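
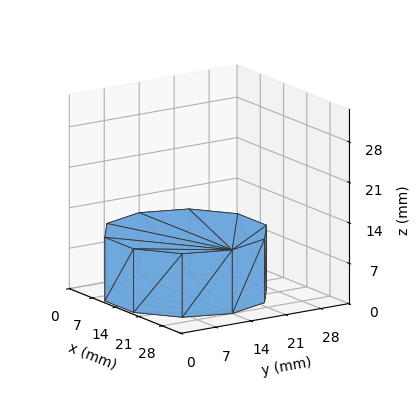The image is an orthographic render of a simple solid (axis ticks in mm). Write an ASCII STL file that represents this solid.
Reading the render: the shape is a regular 10-sided prism (a cylinder approximated with 10 flat sides), circumscribed radius ≈ 14 mm, height ≈ 11 mm (dimensions read to the nearest mm from the axis ticks). For the STL, each face is triangulated and given an outward normal.

solid part
  facet normal 0.0000 0.0000 -1.0000
    outer loop
      vertex 18.33 27.31 0.00
      vertex 25.33 22.23 0.00
      vertex 28.00 14.00 0.00
    endloop
  endfacet
  facet normal 0.0000 0.0000 -1.0000
    outer loop
      vertex 9.67 27.31 0.00
      vertex 18.33 27.31 0.00
      vertex 28.00 14.00 0.00
    endloop
  endfacet
  facet normal 0.0000 0.0000 -1.0000
    outer loop
      vertex 2.67 22.23 0.00
      vertex 9.67 27.31 0.00
      vertex 28.00 14.00 0.00
    endloop
  endfacet
  facet normal 0.0000 0.0000 -1.0000
    outer loop
      vertex 0.00 14.00 0.00
      vertex 2.67 22.23 0.00
      vertex 28.00 14.00 0.00
    endloop
  endfacet
  facet normal 0.0000 0.0000 -1.0000
    outer loop
      vertex 2.67 5.77 0.00
      vertex 0.00 14.00 0.00
      vertex 28.00 14.00 0.00
    endloop
  endfacet
  facet normal 0.0000 0.0000 -1.0000
    outer loop
      vertex 9.67 0.69 0.00
      vertex 2.67 5.77 0.00
      vertex 28.00 14.00 0.00
    endloop
  endfacet
  facet normal 0.0000 0.0000 -1.0000
    outer loop
      vertex 18.33 0.69 0.00
      vertex 9.67 0.69 0.00
      vertex 28.00 14.00 0.00
    endloop
  endfacet
  facet normal 0.0000 0.0000 -1.0000
    outer loop
      vertex 25.33 5.77 0.00
      vertex 18.33 0.69 0.00
      vertex 28.00 14.00 0.00
    endloop
  endfacet
  facet normal 0.0000 0.0000 1.0000
    outer loop
      vertex 28.00 14.00 11.00
      vertex 25.33 22.23 11.00
      vertex 18.33 27.31 11.00
    endloop
  endfacet
  facet normal 0.0000 0.0000 1.0000
    outer loop
      vertex 28.00 14.00 11.00
      vertex 18.33 27.31 11.00
      vertex 9.67 27.31 11.00
    endloop
  endfacet
  facet normal 0.0000 0.0000 1.0000
    outer loop
      vertex 28.00 14.00 11.00
      vertex 9.67 27.31 11.00
      vertex 2.67 22.23 11.00
    endloop
  endfacet
  facet normal 0.0000 0.0000 1.0000
    outer loop
      vertex 28.00 14.00 11.00
      vertex 2.67 22.23 11.00
      vertex 0.00 14.00 11.00
    endloop
  endfacet
  facet normal 0.0000 0.0000 1.0000
    outer loop
      vertex 28.00 14.00 11.00
      vertex 0.00 14.00 11.00
      vertex 2.67 5.77 11.00
    endloop
  endfacet
  facet normal 0.0000 0.0000 1.0000
    outer loop
      vertex 28.00 14.00 11.00
      vertex 2.67 5.77 11.00
      vertex 9.67 0.69 11.00
    endloop
  endfacet
  facet normal 0.0000 0.0000 1.0000
    outer loop
      vertex 28.00 14.00 11.00
      vertex 9.67 0.69 11.00
      vertex 18.33 0.69 11.00
    endloop
  endfacet
  facet normal 0.0000 0.0000 1.0000
    outer loop
      vertex 28.00 14.00 11.00
      vertex 18.33 0.69 11.00
      vertex 25.33 5.77 11.00
    endloop
  endfacet
  facet normal 0.9512 0.3086 0.0000
    outer loop
      vertex 28.00 14.00 0.00
      vertex 25.33 22.23 0.00
      vertex 25.33 22.23 11.00
    endloop
  endfacet
  facet normal 0.9512 0.3086 0.0000
    outer loop
      vertex 28.00 14.00 0.00
      vertex 25.33 22.23 11.00
      vertex 28.00 14.00 11.00
    endloop
  endfacet
  facet normal 0.5873 0.8093 0.0000
    outer loop
      vertex 25.33 22.23 0.00
      vertex 18.33 27.31 0.00
      vertex 18.33 27.31 11.00
    endloop
  endfacet
  facet normal 0.5873 0.8093 0.0000
    outer loop
      vertex 25.33 22.23 0.00
      vertex 18.33 27.31 11.00
      vertex 25.33 22.23 11.00
    endloop
  endfacet
  facet normal 0.0000 1.0000 0.0000
    outer loop
      vertex 18.33 27.31 0.00
      vertex 9.67 27.31 0.00
      vertex 9.67 27.31 11.00
    endloop
  endfacet
  facet normal 0.0000 1.0000 0.0000
    outer loop
      vertex 18.33 27.31 0.00
      vertex 9.67 27.31 11.00
      vertex 18.33 27.31 11.00
    endloop
  endfacet
  facet normal -0.5873 0.8093 0.0000
    outer loop
      vertex 9.67 27.31 0.00
      vertex 2.67 22.23 0.00
      vertex 2.67 22.23 11.00
    endloop
  endfacet
  facet normal -0.5873 0.8093 0.0000
    outer loop
      vertex 9.67 27.31 0.00
      vertex 2.67 22.23 11.00
      vertex 9.67 27.31 11.00
    endloop
  endfacet
  facet normal -0.9512 0.3086 0.0000
    outer loop
      vertex 2.67 22.23 0.00
      vertex 0.00 14.00 0.00
      vertex 0.00 14.00 11.00
    endloop
  endfacet
  facet normal -0.9512 0.3086 0.0000
    outer loop
      vertex 2.67 22.23 0.00
      vertex 0.00 14.00 11.00
      vertex 2.67 22.23 11.00
    endloop
  endfacet
  facet normal -0.9512 -0.3086 0.0000
    outer loop
      vertex 0.00 14.00 0.00
      vertex 2.67 5.77 0.00
      vertex 2.67 5.77 11.00
    endloop
  endfacet
  facet normal -0.9512 -0.3086 0.0000
    outer loop
      vertex 0.00 14.00 0.00
      vertex 2.67 5.77 11.00
      vertex 0.00 14.00 11.00
    endloop
  endfacet
  facet normal -0.5873 -0.8093 0.0000
    outer loop
      vertex 2.67 5.77 0.00
      vertex 9.67 0.69 0.00
      vertex 9.67 0.69 11.00
    endloop
  endfacet
  facet normal -0.5873 -0.8093 0.0000
    outer loop
      vertex 2.67 5.77 0.00
      vertex 9.67 0.69 11.00
      vertex 2.67 5.77 11.00
    endloop
  endfacet
  facet normal 0.0000 -1.0000 0.0000
    outer loop
      vertex 9.67 0.69 0.00
      vertex 18.33 0.69 0.00
      vertex 18.33 0.69 11.00
    endloop
  endfacet
  facet normal 0.0000 -1.0000 0.0000
    outer loop
      vertex 9.67 0.69 0.00
      vertex 18.33 0.69 11.00
      vertex 9.67 0.69 11.00
    endloop
  endfacet
  facet normal 0.5873 -0.8093 0.0000
    outer loop
      vertex 18.33 0.69 0.00
      vertex 25.33 5.77 0.00
      vertex 25.33 5.77 11.00
    endloop
  endfacet
  facet normal 0.5873 -0.8093 0.0000
    outer loop
      vertex 18.33 0.69 0.00
      vertex 25.33 5.77 11.00
      vertex 18.33 0.69 11.00
    endloop
  endfacet
  facet normal 0.9512 -0.3086 0.0000
    outer loop
      vertex 25.33 5.77 0.00
      vertex 28.00 14.00 0.00
      vertex 28.00 14.00 11.00
    endloop
  endfacet
  facet normal 0.9512 -0.3086 0.0000
    outer loop
      vertex 25.33 5.77 0.00
      vertex 28.00 14.00 11.00
      vertex 25.33 5.77 11.00
    endloop
  endfacet
endsolid part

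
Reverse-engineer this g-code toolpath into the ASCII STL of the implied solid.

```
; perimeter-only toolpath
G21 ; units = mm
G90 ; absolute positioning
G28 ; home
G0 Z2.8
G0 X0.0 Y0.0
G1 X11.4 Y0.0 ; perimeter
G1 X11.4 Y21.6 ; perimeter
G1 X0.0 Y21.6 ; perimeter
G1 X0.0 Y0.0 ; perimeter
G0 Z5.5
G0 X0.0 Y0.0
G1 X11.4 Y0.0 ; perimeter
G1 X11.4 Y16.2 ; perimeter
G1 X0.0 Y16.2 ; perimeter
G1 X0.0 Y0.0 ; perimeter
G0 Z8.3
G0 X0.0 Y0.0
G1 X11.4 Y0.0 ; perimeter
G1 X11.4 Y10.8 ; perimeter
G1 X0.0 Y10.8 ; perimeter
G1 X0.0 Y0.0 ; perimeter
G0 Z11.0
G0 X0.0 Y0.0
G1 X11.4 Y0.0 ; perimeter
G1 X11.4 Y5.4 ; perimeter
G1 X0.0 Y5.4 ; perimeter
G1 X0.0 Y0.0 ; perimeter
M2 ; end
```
solid part
  facet normal 0.0000 0.0000 -1.0000
    outer loop
      vertex 11.4 27.0 0.0
      vertex 11.4 0.0 0.0
      vertex 0.0 0.0 0.0
    endloop
  endfacet
  facet normal 0.0000 0.0000 -1.0000
    outer loop
      vertex 0.0 27.0 0.0
      vertex 11.4 27.0 0.0
      vertex 0.0 0.0 0.0
    endloop
  endfacet
  facet normal 0.0000 -1.0000 0.0000
    outer loop
      vertex 0.0 0.0 0.0
      vertex 11.4 0.0 0.0
      vertex 11.4 0.0 13.8
    endloop
  endfacet
  facet normal 0.0000 -1.0000 0.0000
    outer loop
      vertex 0.0 0.0 0.0
      vertex 11.4 0.0 13.8
      vertex 0.0 0.0 13.8
    endloop
  endfacet
  facet normal 0.0000 0.4551 0.8904
    outer loop
      vertex 0.0 0.0 13.8
      vertex 11.4 0.0 13.8
      vertex 11.4 27.0 0.0
    endloop
  endfacet
  facet normal 0.0000 0.4551 0.8904
    outer loop
      vertex 0.0 0.0 13.8
      vertex 11.4 27.0 0.0
      vertex 0.0 27.0 0.0
    endloop
  endfacet
  facet normal -1.0000 0.0000 0.0000
    outer loop
      vertex 0.0 0.0 13.8
      vertex 0.0 27.0 0.0
      vertex 0.0 0.0 0.0
    endloop
  endfacet
  facet normal 1.0000 0.0000 0.0000
    outer loop
      vertex 11.4 0.0 0.0
      vertex 11.4 27.0 0.0
      vertex 11.4 0.0 13.8
    endloop
  endfacet
endsolid part

The G0 Z moves step by Δz≈2.8 mm. The G1 loops shrink linearly with z, so the solid tapers from its base footprint up to z≈13.8. Closing with a flat bottom cap and the tapered top and triangulating gives 8 facets — a wedge (ramp): 11.4 × 27 mm base, rising to 13.8 mm along the y=0 edge and sloping linearly to z=0 at y=27.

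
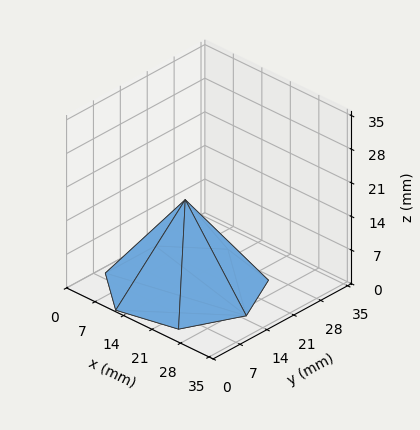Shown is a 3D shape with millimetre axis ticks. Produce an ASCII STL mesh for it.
Reading the render: the shape is a regular 7-sided pyramid, base circumscribed radius ≈ 15 mm, apex at z ≈ 18 mm (dimensions read to the nearest mm from the axis ticks). For the STL, each face is triangulated and given an outward normal.

solid part
  facet normal 0.0000 0.0000 -1.0000
    outer loop
      vertex 11.7 29.6 0.0
      vertex 24.4 26.7 0.0
      vertex 30.0 15.0 0.0
    endloop
  endfacet
  facet normal 0.0000 0.0000 -1.0000
    outer loop
      vertex 1.5 21.5 0.0
      vertex 11.7 29.6 0.0
      vertex 30.0 15.0 0.0
    endloop
  endfacet
  facet normal 0.0000 0.0000 -1.0000
    outer loop
      vertex 1.5 8.5 0.0
      vertex 1.5 21.5 0.0
      vertex 30.0 15.0 0.0
    endloop
  endfacet
  facet normal 0.0000 0.0000 -1.0000
    outer loop
      vertex 11.7 0.4 0.0
      vertex 1.5 8.5 0.0
      vertex 30.0 15.0 0.0
    endloop
  endfacet
  facet normal 0.0000 0.0000 -1.0000
    outer loop
      vertex 24.4 3.3 0.0
      vertex 11.7 0.4 0.0
      vertex 30.0 15.0 0.0
    endloop
  endfacet
  facet normal 0.7210 0.3451 0.6009
    outer loop
      vertex 30.0 15.0 0.0
      vertex 24.4 26.7 0.0
      vertex 15.0 15.0 18.0
    endloop
  endfacet
  facet normal 0.1781 0.7799 0.6000
    outer loop
      vertex 24.4 26.7 0.0
      vertex 11.7 29.6 0.0
      vertex 15.0 15.0 18.0
    endloop
  endfacet
  facet normal -0.4977 0.6267 0.5996
    outer loop
      vertex 11.7 29.6 0.0
      vertex 1.5 21.5 0.0
      vertex 15.0 15.0 18.0
    endloop
  endfacet
  facet normal -0.8000 0.0000 0.6000
    outer loop
      vertex 1.5 21.5 0.0
      vertex 1.5 8.5 0.0
      vertex 15.0 15.0 18.0
    endloop
  endfacet
  facet normal -0.4977 -0.6267 0.5996
    outer loop
      vertex 1.5 8.5 0.0
      vertex 11.7 0.4 0.0
      vertex 15.0 15.0 18.0
    endloop
  endfacet
  facet normal 0.1781 -0.7799 0.6000
    outer loop
      vertex 11.7 0.4 0.0
      vertex 24.4 3.3 0.0
      vertex 15.0 15.0 18.0
    endloop
  endfacet
  facet normal 0.7210 -0.3451 0.6009
    outer loop
      vertex 24.4 3.3 0.0
      vertex 30.0 15.0 0.0
      vertex 15.0 15.0 18.0
    endloop
  endfacet
endsolid part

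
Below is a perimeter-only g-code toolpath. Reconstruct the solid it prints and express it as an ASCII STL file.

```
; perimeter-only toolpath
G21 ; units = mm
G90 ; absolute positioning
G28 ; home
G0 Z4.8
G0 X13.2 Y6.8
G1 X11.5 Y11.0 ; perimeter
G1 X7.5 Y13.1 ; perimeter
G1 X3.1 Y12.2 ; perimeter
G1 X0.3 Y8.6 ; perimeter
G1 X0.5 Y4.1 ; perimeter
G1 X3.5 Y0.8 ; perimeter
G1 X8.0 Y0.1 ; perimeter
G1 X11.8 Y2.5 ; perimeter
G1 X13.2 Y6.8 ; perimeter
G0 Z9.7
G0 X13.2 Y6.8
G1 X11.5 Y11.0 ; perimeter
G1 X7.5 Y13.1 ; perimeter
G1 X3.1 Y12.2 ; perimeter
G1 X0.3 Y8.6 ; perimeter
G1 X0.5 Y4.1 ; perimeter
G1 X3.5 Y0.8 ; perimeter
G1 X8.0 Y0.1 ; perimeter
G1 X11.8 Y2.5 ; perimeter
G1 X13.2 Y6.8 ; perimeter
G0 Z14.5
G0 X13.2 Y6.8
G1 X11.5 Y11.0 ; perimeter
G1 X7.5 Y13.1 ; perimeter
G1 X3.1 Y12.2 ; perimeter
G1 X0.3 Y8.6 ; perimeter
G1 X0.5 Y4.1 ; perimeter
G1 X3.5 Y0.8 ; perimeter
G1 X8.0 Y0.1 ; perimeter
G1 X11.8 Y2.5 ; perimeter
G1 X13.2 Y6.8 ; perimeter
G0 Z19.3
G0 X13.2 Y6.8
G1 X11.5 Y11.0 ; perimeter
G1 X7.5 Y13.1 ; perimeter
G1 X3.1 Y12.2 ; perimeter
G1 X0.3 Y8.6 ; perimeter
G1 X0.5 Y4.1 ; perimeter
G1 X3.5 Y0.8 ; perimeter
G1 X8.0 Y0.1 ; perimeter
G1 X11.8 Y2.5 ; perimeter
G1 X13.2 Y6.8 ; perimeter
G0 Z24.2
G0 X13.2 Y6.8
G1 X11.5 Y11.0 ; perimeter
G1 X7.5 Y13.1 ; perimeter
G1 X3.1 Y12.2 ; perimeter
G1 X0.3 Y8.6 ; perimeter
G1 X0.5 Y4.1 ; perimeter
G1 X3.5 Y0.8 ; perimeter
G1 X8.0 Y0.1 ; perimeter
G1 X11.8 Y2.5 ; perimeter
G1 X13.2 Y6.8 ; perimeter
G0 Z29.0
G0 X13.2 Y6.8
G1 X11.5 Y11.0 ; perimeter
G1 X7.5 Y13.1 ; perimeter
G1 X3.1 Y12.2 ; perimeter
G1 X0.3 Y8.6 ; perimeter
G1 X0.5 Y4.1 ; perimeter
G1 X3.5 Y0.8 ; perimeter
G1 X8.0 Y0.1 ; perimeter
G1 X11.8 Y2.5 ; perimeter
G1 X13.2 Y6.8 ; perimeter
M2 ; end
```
solid part
  facet normal 0.0000 0.0000 -1.0000
    outer loop
      vertex 7.5 13.1 0.0
      vertex 11.5 11.0 0.0
      vertex 13.2 6.8 0.0
    endloop
  endfacet
  facet normal 0.0000 0.0000 -1.0000
    outer loop
      vertex 3.1 12.2 0.0
      vertex 7.5 13.1 0.0
      vertex 13.2 6.8 0.0
    endloop
  endfacet
  facet normal 0.0000 0.0000 -1.0000
    outer loop
      vertex 0.3 8.6 0.0
      vertex 3.1 12.2 0.0
      vertex 13.2 6.8 0.0
    endloop
  endfacet
  facet normal 0.0000 0.0000 -1.0000
    outer loop
      vertex 0.5 4.1 0.0
      vertex 0.3 8.6 0.0
      vertex 13.2 6.8 0.0
    endloop
  endfacet
  facet normal 0.0000 0.0000 -1.0000
    outer loop
      vertex 3.5 0.8 0.0
      vertex 0.5 4.1 0.0
      vertex 13.2 6.8 0.0
    endloop
  endfacet
  facet normal 0.0000 0.0000 -1.0000
    outer loop
      vertex 8.0 0.1 0.0
      vertex 3.5 0.8 0.0
      vertex 13.2 6.8 0.0
    endloop
  endfacet
  facet normal 0.0000 0.0000 -1.0000
    outer loop
      vertex 11.8 2.5 0.0
      vertex 8.0 0.1 0.0
      vertex 13.2 6.8 0.0
    endloop
  endfacet
  facet normal 0.0000 0.0000 1.0000
    outer loop
      vertex 13.2 6.8 29.0
      vertex 11.5 11.0 29.0
      vertex 7.5 13.1 29.0
    endloop
  endfacet
  facet normal 0.0000 0.0000 1.0000
    outer loop
      vertex 13.2 6.8 29.0
      vertex 7.5 13.1 29.0
      vertex 3.1 12.2 29.0
    endloop
  endfacet
  facet normal 0.0000 0.0000 1.0000
    outer loop
      vertex 13.2 6.8 29.0
      vertex 3.1 12.2 29.0
      vertex 0.3 8.6 29.0
    endloop
  endfacet
  facet normal 0.0000 0.0000 1.0000
    outer loop
      vertex 13.2 6.8 29.0
      vertex 0.3 8.6 29.0
      vertex 0.5 4.1 29.0
    endloop
  endfacet
  facet normal 0.0000 0.0000 1.0000
    outer loop
      vertex 13.2 6.8 29.0
      vertex 0.5 4.1 29.0
      vertex 3.5 0.8 29.0
    endloop
  endfacet
  facet normal 0.0000 0.0000 1.0000
    outer loop
      vertex 13.2 6.8 29.0
      vertex 3.5 0.8 29.0
      vertex 8.0 0.1 29.0
    endloop
  endfacet
  facet normal 0.0000 0.0000 1.0000
    outer loop
      vertex 13.2 6.8 29.0
      vertex 8.0 0.1 29.0
      vertex 11.8 2.5 29.0
    endloop
  endfacet
  facet normal 0.9269 0.3752 0.0000
    outer loop
      vertex 13.2 6.8 0.0
      vertex 11.5 11.0 0.0
      vertex 11.5 11.0 29.0
    endloop
  endfacet
  facet normal 0.9269 0.3752 0.0000
    outer loop
      vertex 13.2 6.8 0.0
      vertex 11.5 11.0 29.0
      vertex 13.2 6.8 29.0
    endloop
  endfacet
  facet normal 0.4648 0.8854 0.0000
    outer loop
      vertex 11.5 11.0 0.0
      vertex 7.5 13.1 0.0
      vertex 7.5 13.1 29.0
    endloop
  endfacet
  facet normal 0.4648 0.8854 0.0000
    outer loop
      vertex 11.5 11.0 0.0
      vertex 7.5 13.1 29.0
      vertex 11.5 11.0 29.0
    endloop
  endfacet
  facet normal -0.2004 0.9797 0.0000
    outer loop
      vertex 7.5 13.1 0.0
      vertex 3.1 12.2 0.0
      vertex 3.1 12.2 29.0
    endloop
  endfacet
  facet normal -0.2004 0.9797 0.0000
    outer loop
      vertex 7.5 13.1 0.0
      vertex 3.1 12.2 29.0
      vertex 7.5 13.1 29.0
    endloop
  endfacet
  facet normal -0.7894 0.6139 0.0000
    outer loop
      vertex 3.1 12.2 0.0
      vertex 0.3 8.6 0.0
      vertex 0.3 8.6 29.0
    endloop
  endfacet
  facet normal -0.7894 0.6139 0.0000
    outer loop
      vertex 3.1 12.2 0.0
      vertex 0.3 8.6 29.0
      vertex 3.1 12.2 29.0
    endloop
  endfacet
  facet normal -0.9990 -0.0444 0.0000
    outer loop
      vertex 0.3 8.6 0.0
      vertex 0.5 4.1 0.0
      vertex 0.5 4.1 29.0
    endloop
  endfacet
  facet normal -0.9990 -0.0444 0.0000
    outer loop
      vertex 0.3 8.6 0.0
      vertex 0.5 4.1 29.0
      vertex 0.3 8.6 29.0
    endloop
  endfacet
  facet normal -0.7399 -0.6727 0.0000
    outer loop
      vertex 0.5 4.1 0.0
      vertex 3.5 0.8 0.0
      vertex 3.5 0.8 29.0
    endloop
  endfacet
  facet normal -0.7399 -0.6727 0.0000
    outer loop
      vertex 0.5 4.1 0.0
      vertex 3.5 0.8 29.0
      vertex 0.5 4.1 29.0
    endloop
  endfacet
  facet normal -0.1537 -0.9881 0.0000
    outer loop
      vertex 3.5 0.8 0.0
      vertex 8.0 0.1 0.0
      vertex 8.0 0.1 29.0
    endloop
  endfacet
  facet normal -0.1537 -0.9881 0.0000
    outer loop
      vertex 3.5 0.8 0.0
      vertex 8.0 0.1 29.0
      vertex 3.5 0.8 29.0
    endloop
  endfacet
  facet normal 0.5340 -0.8455 0.0000
    outer loop
      vertex 8.0 0.1 0.0
      vertex 11.8 2.5 0.0
      vertex 11.8 2.5 29.0
    endloop
  endfacet
  facet normal 0.5340 -0.8455 0.0000
    outer loop
      vertex 8.0 0.1 0.0
      vertex 11.8 2.5 29.0
      vertex 8.0 0.1 29.0
    endloop
  endfacet
  facet normal 0.9509 -0.3096 0.0000
    outer loop
      vertex 11.8 2.5 0.0
      vertex 13.2 6.8 0.0
      vertex 13.2 6.8 29.0
    endloop
  endfacet
  facet normal 0.9509 -0.3096 0.0000
    outer loop
      vertex 11.8 2.5 0.0
      vertex 13.2 6.8 29.0
      vertex 11.8 2.5 29.0
    endloop
  endfacet
endsolid part

The G0 Z moves step by Δz≈4.8 mm. Every layer's G1 loop is the same polygon, so the solid is a straight extrusion of it from z=0 to z≈29. Closing with flat bottom and top caps and triangulating gives 32 facets — a regular 9-sided prism (a cylinder approximated with 9 flat sides), circumscribed radius ≈ 6.6 mm, height ≈ 29 mm.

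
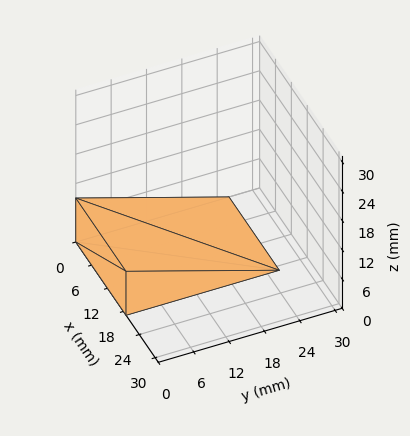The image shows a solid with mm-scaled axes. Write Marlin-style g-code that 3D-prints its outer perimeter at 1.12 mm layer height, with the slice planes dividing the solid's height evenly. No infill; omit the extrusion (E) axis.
Reading the render: the shape is a wedge (ramp): 19 × 26 mm base, rising to 9 mm along the y=0 edge and sloping linearly to z=0 at y=26 (dimensions read to the nearest mm from the axis ticks). For the g-code, the solid's height is divided into equal slices at the stated Δz and each level perimeter traced with G1 moves after a G0 lift.

; perimeter-only toolpath
G21 ; units = mm
G90 ; absolute positioning
G28 ; home
; layer 1
G0 Z1.12
G0 X0.00 Y0.00
G1 X19.00 Y0.00
G1 X19.00 Y22.75
G1 X0.00 Y22.75
G1 X0.00 Y0.00
; layer 2
G0 Z2.25
G0 X0.00 Y0.00
G1 X19.00 Y0.00
G1 X19.00 Y19.50
G1 X0.00 Y19.50
G1 X0.00 Y0.00
; layer 3
G0 Z3.38
G0 X0.00 Y0.00
G1 X19.00 Y0.00
G1 X19.00 Y16.25
G1 X0.00 Y16.25
G1 X0.00 Y0.00
; layer 4
G0 Z4.50
G0 X0.00 Y0.00
G1 X19.00 Y0.00
G1 X19.00 Y13.00
G1 X0.00 Y13.00
G1 X0.00 Y0.00
; layer 5
G0 Z5.62
G0 X0.00 Y0.00
G1 X19.00 Y0.00
G1 X19.00 Y9.75
G1 X0.00 Y9.75
G1 X0.00 Y0.00
; layer 6
G0 Z6.75
G0 X0.00 Y0.00
G1 X19.00 Y0.00
G1 X19.00 Y6.50
G1 X0.00 Y6.50
G1 X0.00 Y0.00
; layer 7
G0 Z7.88
G0 X0.00 Y0.00
G1 X19.00 Y0.00
G1 X19.00 Y3.25
G1 X0.00 Y3.25
G1 X0.00 Y0.00
M2 ; end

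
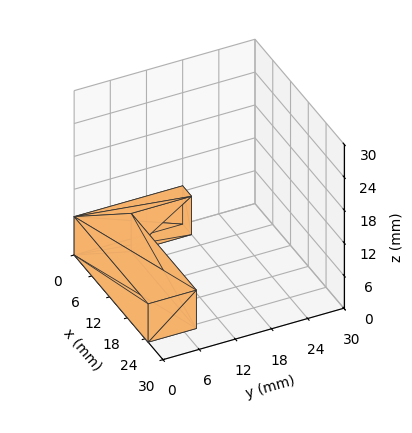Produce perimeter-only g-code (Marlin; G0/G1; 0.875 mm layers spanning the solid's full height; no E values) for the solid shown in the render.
Reading the render: the shape is an L-shaped prism: outer 25 × 18 mm, arm thicknesses ≈ 8 mm (horizontal) and 3 mm (vertical), extruded 7 mm in z (dimensions read to the nearest mm from the axis ticks). For the g-code, the solid's height is divided into equal slices at the stated Δz and each level perimeter traced with G1 moves after a G0 lift.

; perimeter-only toolpath
G21 ; units = mm
G90 ; absolute positioning
G28 ; home
; layer 1
G0 Z0.875
G0 X0.000 Y0.000
G1 X25.000 Y0.000
G1 X25.000 Y8.000
G1 X3.000 Y8.000
G1 X3.000 Y18.000
G1 X0.000 Y18.000
G1 X0.000 Y0.000
; layer 2
G0 Z1.750
G0 X0.000 Y0.000
G1 X25.000 Y0.000
G1 X25.000 Y8.000
G1 X3.000 Y8.000
G1 X3.000 Y18.000
G1 X0.000 Y18.000
G1 X0.000 Y0.000
; layer 3
G0 Z2.625
G0 X0.000 Y0.000
G1 X25.000 Y0.000
G1 X25.000 Y8.000
G1 X3.000 Y8.000
G1 X3.000 Y18.000
G1 X0.000 Y18.000
G1 X0.000 Y0.000
; layer 4
G0 Z3.500
G0 X0.000 Y0.000
G1 X25.000 Y0.000
G1 X25.000 Y8.000
G1 X3.000 Y8.000
G1 X3.000 Y18.000
G1 X0.000 Y18.000
G1 X0.000 Y0.000
; layer 5
G0 Z4.375
G0 X0.000 Y0.000
G1 X25.000 Y0.000
G1 X25.000 Y8.000
G1 X3.000 Y8.000
G1 X3.000 Y18.000
G1 X0.000 Y18.000
G1 X0.000 Y0.000
; layer 6
G0 Z5.250
G0 X0.000 Y0.000
G1 X25.000 Y0.000
G1 X25.000 Y8.000
G1 X3.000 Y8.000
G1 X3.000 Y18.000
G1 X0.000 Y18.000
G1 X0.000 Y0.000
; layer 7
G0 Z6.125
G0 X0.000 Y0.000
G1 X25.000 Y0.000
G1 X25.000 Y8.000
G1 X3.000 Y8.000
G1 X3.000 Y18.000
G1 X0.000 Y18.000
G1 X0.000 Y0.000
; layer 8
G0 Z7.000
G0 X0.000 Y0.000
G1 X25.000 Y0.000
G1 X25.000 Y8.000
G1 X3.000 Y8.000
G1 X3.000 Y18.000
G1 X0.000 Y18.000
G1 X0.000 Y0.000
M2 ; end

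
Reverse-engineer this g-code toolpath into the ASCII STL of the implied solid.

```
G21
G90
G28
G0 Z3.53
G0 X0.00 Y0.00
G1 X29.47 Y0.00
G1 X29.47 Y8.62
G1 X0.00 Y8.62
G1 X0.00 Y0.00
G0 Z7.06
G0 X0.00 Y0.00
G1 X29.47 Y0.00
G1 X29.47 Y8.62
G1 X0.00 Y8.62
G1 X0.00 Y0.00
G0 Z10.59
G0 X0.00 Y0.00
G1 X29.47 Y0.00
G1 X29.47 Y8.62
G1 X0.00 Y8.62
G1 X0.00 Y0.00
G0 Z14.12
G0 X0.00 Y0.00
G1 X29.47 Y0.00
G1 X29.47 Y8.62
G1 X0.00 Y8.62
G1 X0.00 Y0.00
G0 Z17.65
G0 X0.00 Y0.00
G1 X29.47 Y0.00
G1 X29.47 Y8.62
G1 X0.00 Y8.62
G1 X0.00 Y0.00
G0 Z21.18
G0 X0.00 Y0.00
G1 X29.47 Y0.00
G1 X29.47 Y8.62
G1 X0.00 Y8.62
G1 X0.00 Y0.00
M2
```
solid part
  facet normal 0.0000 0.0000 -1.0000
    outer loop
      vertex 29.47 8.62 0.00
      vertex 29.47 0.00 0.00
      vertex 0.00 0.00 0.00
    endloop
  endfacet
  facet normal 0.0000 0.0000 -1.0000
    outer loop
      vertex 0.00 8.62 0.00
      vertex 29.47 8.62 0.00
      vertex 0.00 0.00 0.00
    endloop
  endfacet
  facet normal 0.0000 0.0000 1.0000
    outer loop
      vertex 0.00 0.00 21.18
      vertex 29.47 0.00 21.18
      vertex 29.47 8.62 21.18
    endloop
  endfacet
  facet normal 0.0000 0.0000 1.0000
    outer loop
      vertex 0.00 0.00 21.18
      vertex 29.47 8.62 21.18
      vertex 0.00 8.62 21.18
    endloop
  endfacet
  facet normal 0.0000 -1.0000 0.0000
    outer loop
      vertex 0.00 0.00 0.00
      vertex 29.47 0.00 0.00
      vertex 29.47 0.00 21.18
    endloop
  endfacet
  facet normal 0.0000 -1.0000 0.0000
    outer loop
      vertex 0.00 0.00 0.00
      vertex 29.47 0.00 21.18
      vertex 0.00 0.00 21.18
    endloop
  endfacet
  facet normal 0.0000 1.0000 0.0000
    outer loop
      vertex 29.47 8.62 21.18
      vertex 29.47 8.62 0.00
      vertex 0.00 8.62 0.00
    endloop
  endfacet
  facet normal 0.0000 1.0000 0.0000
    outer loop
      vertex 0.00 8.62 21.18
      vertex 29.47 8.62 21.18
      vertex 0.00 8.62 0.00
    endloop
  endfacet
  facet normal -1.0000 0.0000 0.0000
    outer loop
      vertex 0.00 8.62 21.18
      vertex 0.00 8.62 0.00
      vertex 0.00 0.00 0.00
    endloop
  endfacet
  facet normal -1.0000 0.0000 0.0000
    outer loop
      vertex 0.00 0.00 21.18
      vertex 0.00 8.62 21.18
      vertex 0.00 0.00 0.00
    endloop
  endfacet
  facet normal 1.0000 0.0000 0.0000
    outer loop
      vertex 29.47 0.00 0.00
      vertex 29.47 8.62 0.00
      vertex 29.47 8.62 21.18
    endloop
  endfacet
  facet normal 1.0000 0.0000 0.0000
    outer loop
      vertex 29.47 0.00 0.00
      vertex 29.47 8.62 21.18
      vertex 29.47 0.00 21.18
    endloop
  endfacet
endsolid part

The G0 Z moves step by Δz≈3.53 mm. Every layer's G1 loop is the same polygon, so the solid is a straight extrusion of it from z=0 to z≈21.2. Closing with flat bottom and top caps and triangulating gives 12 facets — a rectangular box, roughly 29.5 × 8.62 mm footprint and 21.2 mm tall.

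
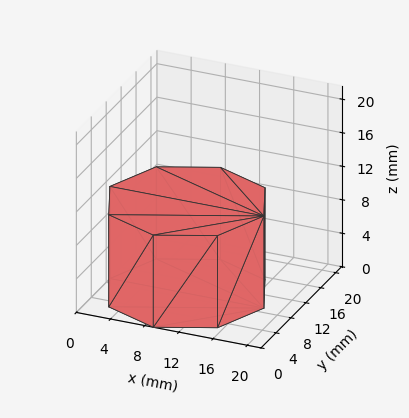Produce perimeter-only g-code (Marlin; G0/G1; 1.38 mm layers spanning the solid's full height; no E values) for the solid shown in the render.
Reading the render: the shape is a regular 8-sided prism (a cylinder approximated with 8 flat sides), circumscribed radius ≈ 9 mm, height ≈ 11 mm (dimensions read to the nearest mm from the axis ticks). For the g-code, the solid's height is divided into equal slices at the stated Δz and each level perimeter traced with G1 moves after a G0 lift.

; perimeter-only toolpath
G21 ; units = mm
G90 ; absolute positioning
G28 ; home
; layer 1
G0 Z1.38
G0 X18.00 Y9.00
G1 X15.36 Y15.36
G1 X9.00 Y18.00
G1 X2.64 Y15.36
G1 X0.00 Y9.00
G1 X2.64 Y2.64
G1 X9.00 Y0.00
G1 X15.36 Y2.64
G1 X18.00 Y9.00
; layer 2
G0 Z2.75
G0 X18.00 Y9.00
G1 X15.36 Y15.36
G1 X9.00 Y18.00
G1 X2.64 Y15.36
G1 X0.00 Y9.00
G1 X2.64 Y2.64
G1 X9.00 Y0.00
G1 X15.36 Y2.64
G1 X18.00 Y9.00
; layer 3
G0 Z4.12
G0 X18.00 Y9.00
G1 X15.36 Y15.36
G1 X9.00 Y18.00
G1 X2.64 Y15.36
G1 X0.00 Y9.00
G1 X2.64 Y2.64
G1 X9.00 Y0.00
G1 X15.36 Y2.64
G1 X18.00 Y9.00
; layer 4
G0 Z5.50
G0 X18.00 Y9.00
G1 X15.36 Y15.36
G1 X9.00 Y18.00
G1 X2.64 Y15.36
G1 X0.00 Y9.00
G1 X2.64 Y2.64
G1 X9.00 Y0.00
G1 X15.36 Y2.64
G1 X18.00 Y9.00
; layer 5
G0 Z6.88
G0 X18.00 Y9.00
G1 X15.36 Y15.36
G1 X9.00 Y18.00
G1 X2.64 Y15.36
G1 X0.00 Y9.00
G1 X2.64 Y2.64
G1 X9.00 Y0.00
G1 X15.36 Y2.64
G1 X18.00 Y9.00
; layer 6
G0 Z8.25
G0 X18.00 Y9.00
G1 X15.36 Y15.36
G1 X9.00 Y18.00
G1 X2.64 Y15.36
G1 X0.00 Y9.00
G1 X2.64 Y2.64
G1 X9.00 Y0.00
G1 X15.36 Y2.64
G1 X18.00 Y9.00
; layer 7
G0 Z9.62
G0 X18.00 Y9.00
G1 X15.36 Y15.36
G1 X9.00 Y18.00
G1 X2.64 Y15.36
G1 X0.00 Y9.00
G1 X2.64 Y2.64
G1 X9.00 Y0.00
G1 X15.36 Y2.64
G1 X18.00 Y9.00
; layer 8
G0 Z11.00
G0 X18.00 Y9.00
G1 X15.36 Y15.36
G1 X9.00 Y18.00
G1 X2.64 Y15.36
G1 X0.00 Y9.00
G1 X2.64 Y2.64
G1 X9.00 Y0.00
G1 X15.36 Y2.64
G1 X18.00 Y9.00
M2 ; end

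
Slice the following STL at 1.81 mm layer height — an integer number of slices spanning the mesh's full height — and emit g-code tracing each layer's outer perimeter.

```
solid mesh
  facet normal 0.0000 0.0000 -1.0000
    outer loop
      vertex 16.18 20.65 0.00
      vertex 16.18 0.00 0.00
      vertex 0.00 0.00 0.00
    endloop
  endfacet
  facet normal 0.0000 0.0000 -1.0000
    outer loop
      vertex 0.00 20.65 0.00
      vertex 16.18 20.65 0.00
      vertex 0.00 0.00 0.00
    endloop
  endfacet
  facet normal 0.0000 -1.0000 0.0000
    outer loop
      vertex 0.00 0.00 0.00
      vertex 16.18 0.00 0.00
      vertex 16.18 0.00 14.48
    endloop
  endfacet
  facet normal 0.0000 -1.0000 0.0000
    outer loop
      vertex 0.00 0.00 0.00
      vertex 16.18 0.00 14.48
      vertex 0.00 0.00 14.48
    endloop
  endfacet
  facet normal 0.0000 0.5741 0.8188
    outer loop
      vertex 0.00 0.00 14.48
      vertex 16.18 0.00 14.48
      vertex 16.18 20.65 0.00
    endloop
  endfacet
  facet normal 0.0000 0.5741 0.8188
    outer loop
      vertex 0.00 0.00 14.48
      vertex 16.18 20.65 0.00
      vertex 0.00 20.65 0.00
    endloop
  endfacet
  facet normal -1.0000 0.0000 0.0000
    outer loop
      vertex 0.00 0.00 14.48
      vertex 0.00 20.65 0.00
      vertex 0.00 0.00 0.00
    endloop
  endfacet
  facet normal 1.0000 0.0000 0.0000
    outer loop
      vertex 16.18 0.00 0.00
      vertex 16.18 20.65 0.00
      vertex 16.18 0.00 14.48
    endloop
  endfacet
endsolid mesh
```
; perimeter-only toolpath
G21 ; units = mm
G90 ; absolute positioning
G28 ; home
; layer 1
G0 Z1.81
G0 X0.00 Y0.00
G1 X16.18 Y0.00
G1 X16.18 Y18.07
G1 X0.00 Y18.07
G1 X0.00 Y0.00
; layer 2
G0 Z3.62
G0 X0.00 Y0.00
G1 X16.18 Y0.00
G1 X16.18 Y15.49
G1 X0.00 Y15.49
G1 X0.00 Y0.00
; layer 3
G0 Z5.43
G0 X0.00 Y0.00
G1 X16.18 Y0.00
G1 X16.18 Y12.91
G1 X0.00 Y12.91
G1 X0.00 Y0.00
; layer 4
G0 Z7.24
G0 X0.00 Y0.00
G1 X16.18 Y0.00
G1 X16.18 Y10.32
G1 X0.00 Y10.32
G1 X0.00 Y0.00
; layer 5
G0 Z9.05
G0 X0.00 Y0.00
G1 X16.18 Y0.00
G1 X16.18 Y7.74
G1 X0.00 Y7.74
G1 X0.00 Y0.00
; layer 6
G0 Z10.86
G0 X0.00 Y0.00
G1 X16.18 Y0.00
G1 X16.18 Y5.16
G1 X0.00 Y5.16
G1 X0.00 Y0.00
; layer 7
G0 Z12.67
G0 X0.00 Y0.00
G1 X16.18 Y0.00
G1 X16.18 Y2.58
G1 X0.00 Y2.58
G1 X0.00 Y0.00
M2 ; end

The solid is a wedge (ramp): 16.2 × 20.6 mm base, rising to 14.5 mm along the y=0 edge and sloping linearly to z=0 at y=20.6. Slicing at Δz = 1.81 mm — 8 equal slices spanning the solid's height, so layer i sits at z = i·h/8 — gives 7 non-empty perimeters. Each is a 4-segment closed polygon; G0 lifts to the layer z and rapids to the start vertex, then G1 traces the edges. The cross-section shrinks linearly with z (the slice at the apex is degenerate and omitted).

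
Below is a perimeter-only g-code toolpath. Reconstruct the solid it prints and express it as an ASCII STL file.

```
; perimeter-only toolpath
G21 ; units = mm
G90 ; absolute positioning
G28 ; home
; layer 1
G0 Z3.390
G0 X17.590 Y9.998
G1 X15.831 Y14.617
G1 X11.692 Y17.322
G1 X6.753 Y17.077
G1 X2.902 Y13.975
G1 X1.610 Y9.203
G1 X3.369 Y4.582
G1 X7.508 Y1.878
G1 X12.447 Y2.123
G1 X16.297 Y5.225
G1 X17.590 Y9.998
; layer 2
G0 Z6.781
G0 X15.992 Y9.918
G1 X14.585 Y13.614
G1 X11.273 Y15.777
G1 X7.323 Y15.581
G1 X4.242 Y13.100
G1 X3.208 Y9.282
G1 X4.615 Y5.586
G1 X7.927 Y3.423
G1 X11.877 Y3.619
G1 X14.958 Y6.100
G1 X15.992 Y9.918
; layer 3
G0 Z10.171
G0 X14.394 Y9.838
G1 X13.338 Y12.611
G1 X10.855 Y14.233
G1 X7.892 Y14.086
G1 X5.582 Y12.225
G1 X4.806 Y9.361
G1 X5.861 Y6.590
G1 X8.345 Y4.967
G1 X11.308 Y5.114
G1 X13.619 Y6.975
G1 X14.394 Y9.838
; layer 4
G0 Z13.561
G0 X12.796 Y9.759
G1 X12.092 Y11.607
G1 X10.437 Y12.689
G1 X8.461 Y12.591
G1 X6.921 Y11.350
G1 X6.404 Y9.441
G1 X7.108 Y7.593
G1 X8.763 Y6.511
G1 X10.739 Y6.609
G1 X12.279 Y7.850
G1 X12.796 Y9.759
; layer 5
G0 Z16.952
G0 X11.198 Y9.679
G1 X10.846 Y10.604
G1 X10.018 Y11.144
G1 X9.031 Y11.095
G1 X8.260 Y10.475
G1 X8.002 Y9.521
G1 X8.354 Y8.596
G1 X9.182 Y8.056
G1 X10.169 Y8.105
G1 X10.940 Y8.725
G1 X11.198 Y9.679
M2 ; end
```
solid part
  facet normal 0.0000 0.0000 -1.0000
    outer loop
      vertex 12.110 18.866 0.000
      vertex 17.077 15.621 0.000
      vertex 19.188 10.077 0.000
    endloop
  endfacet
  facet normal 0.0000 0.0000 -1.0000
    outer loop
      vertex 6.184 18.572 0.000
      vertex 12.110 18.866 0.000
      vertex 19.188 10.077 0.000
    endloop
  endfacet
  facet normal 0.0000 0.0000 -1.0000
    outer loop
      vertex 1.563 14.850 0.000
      vertex 6.184 18.572 0.000
      vertex 19.188 10.077 0.000
    endloop
  endfacet
  facet normal 0.0000 0.0000 -1.0000
    outer loop
      vertex 0.012 9.123 0.000
      vertex 1.563 14.850 0.000
      vertex 19.188 10.077 0.000
    endloop
  endfacet
  facet normal 0.0000 0.0000 -1.0000
    outer loop
      vertex 2.123 3.579 0.000
      vertex 0.012 9.123 0.000
      vertex 19.188 10.077 0.000
    endloop
  endfacet
  facet normal 0.0000 0.0000 -1.0000
    outer loop
      vertex 7.090 0.334 0.000
      vertex 2.123 3.579 0.000
      vertex 19.188 10.077 0.000
    endloop
  endfacet
  facet normal 0.0000 0.0000 -1.0000
    outer loop
      vertex 13.016 0.628 0.000
      vertex 7.090 0.334 0.000
      vertex 19.188 10.077 0.000
    endloop
  endfacet
  facet normal 0.0000 0.0000 -1.0000
    outer loop
      vertex 17.637 4.350 0.000
      vertex 13.016 0.628 0.000
      vertex 19.188 10.077 0.000
    endloop
  endfacet
  facet normal 0.8526 0.3246 0.4095
    outer loop
      vertex 19.188 10.077 0.000
      vertex 17.077 15.621 0.000
      vertex 9.600 9.600 20.342
    endloop
  endfacet
  facet normal 0.4990 0.7638 0.4095
    outer loop
      vertex 17.077 15.621 0.000
      vertex 12.110 18.866 0.000
      vertex 9.600 9.600 20.342
    endloop
  endfacet
  facet normal -0.0452 0.9112 0.4095
    outer loop
      vertex 12.110 18.866 0.000
      vertex 6.184 18.572 0.000
      vertex 9.600 9.600 20.342
    endloop
  endfacet
  facet normal -0.5723 0.7105 0.4095
    outer loop
      vertex 6.184 18.572 0.000
      vertex 1.563 14.850 0.000
      vertex 9.600 9.600 20.342
    endloop
  endfacet
  facet normal -0.8806 0.2385 0.4095
    outer loop
      vertex 1.563 14.850 0.000
      vertex 0.012 9.123 0.000
      vertex 9.600 9.600 20.342
    endloop
  endfacet
  facet normal -0.8526 -0.3246 0.4095
    outer loop
      vertex 0.012 9.123 0.000
      vertex 2.123 3.579 0.000
      vertex 9.600 9.600 20.342
    endloop
  endfacet
  facet normal -0.4990 -0.7638 0.4095
    outer loop
      vertex 2.123 3.579 0.000
      vertex 7.090 0.334 0.000
      vertex 9.600 9.600 20.342
    endloop
  endfacet
  facet normal 0.0452 -0.9112 0.4095
    outer loop
      vertex 7.090 0.334 0.000
      vertex 13.016 0.628 0.000
      vertex 9.600 9.600 20.342
    endloop
  endfacet
  facet normal 0.5723 -0.7105 0.4095
    outer loop
      vertex 13.016 0.628 0.000
      vertex 17.637 4.350 0.000
      vertex 9.600 9.600 20.342
    endloop
  endfacet
  facet normal 0.8806 -0.2385 0.4095
    outer loop
      vertex 17.637 4.350 0.000
      vertex 19.188 10.077 0.000
      vertex 9.600 9.600 20.342
    endloop
  endfacet
endsolid part

The G0 Z moves step by Δz≈3.390 mm. The G1 loops shrink linearly with z, so the solid tapers from its base footprint up to z≈20.3. Closing with a flat bottom cap and the tapered top and triangulating gives 18 facets — a regular 10-sided pyramid, base circumscribed radius ≈ 9.6 mm, apex at z ≈ 20.3 mm.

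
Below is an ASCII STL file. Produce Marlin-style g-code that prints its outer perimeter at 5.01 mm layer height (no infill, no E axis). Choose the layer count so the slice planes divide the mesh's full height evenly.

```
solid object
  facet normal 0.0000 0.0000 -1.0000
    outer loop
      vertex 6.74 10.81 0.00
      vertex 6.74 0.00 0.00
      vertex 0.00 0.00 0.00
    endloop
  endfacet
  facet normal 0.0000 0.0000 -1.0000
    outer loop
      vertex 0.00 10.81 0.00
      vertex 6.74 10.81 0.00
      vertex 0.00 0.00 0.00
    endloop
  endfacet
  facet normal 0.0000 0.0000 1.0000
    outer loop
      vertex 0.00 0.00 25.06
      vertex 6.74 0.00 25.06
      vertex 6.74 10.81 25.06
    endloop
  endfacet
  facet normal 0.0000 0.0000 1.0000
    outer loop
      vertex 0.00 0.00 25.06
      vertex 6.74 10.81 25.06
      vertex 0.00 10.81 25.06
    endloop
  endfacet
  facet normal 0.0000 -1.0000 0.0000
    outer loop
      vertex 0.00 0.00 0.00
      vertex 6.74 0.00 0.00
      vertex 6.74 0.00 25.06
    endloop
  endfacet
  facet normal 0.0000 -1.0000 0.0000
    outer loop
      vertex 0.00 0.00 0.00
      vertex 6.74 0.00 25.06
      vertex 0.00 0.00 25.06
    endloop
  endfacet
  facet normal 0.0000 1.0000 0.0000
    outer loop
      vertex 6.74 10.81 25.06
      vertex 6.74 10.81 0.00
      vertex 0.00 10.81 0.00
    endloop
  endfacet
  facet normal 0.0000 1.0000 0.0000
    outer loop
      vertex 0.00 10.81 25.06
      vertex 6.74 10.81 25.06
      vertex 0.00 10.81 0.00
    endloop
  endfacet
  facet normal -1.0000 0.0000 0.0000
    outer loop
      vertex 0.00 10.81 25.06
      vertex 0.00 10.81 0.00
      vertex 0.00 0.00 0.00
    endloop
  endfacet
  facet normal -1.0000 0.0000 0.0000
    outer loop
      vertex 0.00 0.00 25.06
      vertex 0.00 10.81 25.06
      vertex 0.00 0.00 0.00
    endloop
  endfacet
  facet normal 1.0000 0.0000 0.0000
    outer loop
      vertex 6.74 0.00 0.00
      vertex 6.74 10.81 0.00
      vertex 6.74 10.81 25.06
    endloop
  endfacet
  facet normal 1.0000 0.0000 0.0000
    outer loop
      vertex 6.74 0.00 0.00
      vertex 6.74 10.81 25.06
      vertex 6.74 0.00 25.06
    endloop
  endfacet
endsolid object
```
; perimeter-only toolpath
G21 ; units = mm
G90 ; absolute positioning
G28 ; home
; layer 1
G0 Z5.01
G0 X0.00 Y0.00
G1 X6.74 Y0.00
G1 X6.74 Y10.81
G1 X0.00 Y10.81
G1 X0.00 Y0.00
; layer 2
G0 Z10.02
G0 X0.00 Y0.00
G1 X6.74 Y0.00
G1 X6.74 Y10.81
G1 X0.00 Y10.81
G1 X0.00 Y0.00
; layer 3
G0 Z15.04
G0 X0.00 Y0.00
G1 X6.74 Y0.00
G1 X6.74 Y10.81
G1 X0.00 Y10.81
G1 X0.00 Y0.00
; layer 4
G0 Z20.05
G0 X0.00 Y0.00
G1 X6.74 Y0.00
G1 X6.74 Y10.81
G1 X0.00 Y10.81
G1 X0.00 Y0.00
; layer 5
G0 Z25.06
G0 X0.00 Y0.00
G1 X6.74 Y0.00
G1 X6.74 Y10.81
G1 X0.00 Y10.81
G1 X0.00 Y0.00
M2 ; end

The solid is a rectangular box, roughly 6.74 × 10.8 mm footprint and 25.1 mm tall. Slicing at Δz = 5.01 mm — 5 equal slices spanning the solid's height, so layer i sits at z = i·h/5 — gives 5 non-empty perimeters. Each is a 4-segment closed polygon; G0 lifts to the layer z and rapids to the start vertex, then G1 traces the edges.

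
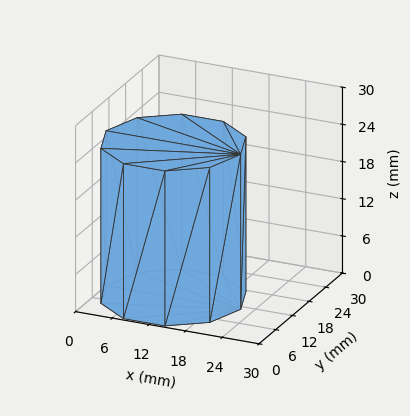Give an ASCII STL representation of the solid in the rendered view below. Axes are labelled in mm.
Reading the render: the shape is a regular 10-sided prism (a cylinder approximated with 10 flat sides), circumscribed radius ≈ 11 mm, height ≈ 25 mm (dimensions read to the nearest mm from the axis ticks). For the STL, each face is triangulated and given an outward normal.

solid part
  facet normal 0.0000 0.0000 -1.0000
    outer loop
      vertex 14.4 21.5 0.0
      vertex 19.9 17.5 0.0
      vertex 22.0 11.0 0.0
    endloop
  endfacet
  facet normal 0.0000 0.0000 -1.0000
    outer loop
      vertex 7.6 21.5 0.0
      vertex 14.4 21.5 0.0
      vertex 22.0 11.0 0.0
    endloop
  endfacet
  facet normal 0.0000 0.0000 -1.0000
    outer loop
      vertex 2.1 17.5 0.0
      vertex 7.6 21.5 0.0
      vertex 22.0 11.0 0.0
    endloop
  endfacet
  facet normal 0.0000 0.0000 -1.0000
    outer loop
      vertex 0.0 11.0 0.0
      vertex 2.1 17.5 0.0
      vertex 22.0 11.0 0.0
    endloop
  endfacet
  facet normal 0.0000 0.0000 -1.0000
    outer loop
      vertex 2.1 4.5 0.0
      vertex 0.0 11.0 0.0
      vertex 22.0 11.0 0.0
    endloop
  endfacet
  facet normal 0.0000 0.0000 -1.0000
    outer loop
      vertex 7.6 0.5 0.0
      vertex 2.1 4.5 0.0
      vertex 22.0 11.0 0.0
    endloop
  endfacet
  facet normal 0.0000 0.0000 -1.0000
    outer loop
      vertex 14.4 0.5 0.0
      vertex 7.6 0.5 0.0
      vertex 22.0 11.0 0.0
    endloop
  endfacet
  facet normal 0.0000 0.0000 -1.0000
    outer loop
      vertex 19.9 4.5 0.0
      vertex 14.4 0.5 0.0
      vertex 22.0 11.0 0.0
    endloop
  endfacet
  facet normal 0.0000 0.0000 1.0000
    outer loop
      vertex 22.0 11.0 25.0
      vertex 19.9 17.5 25.0
      vertex 14.4 21.5 25.0
    endloop
  endfacet
  facet normal 0.0000 0.0000 1.0000
    outer loop
      vertex 22.0 11.0 25.0
      vertex 14.4 21.5 25.0
      vertex 7.6 21.5 25.0
    endloop
  endfacet
  facet normal 0.0000 0.0000 1.0000
    outer loop
      vertex 22.0 11.0 25.0
      vertex 7.6 21.5 25.0
      vertex 2.1 17.5 25.0
    endloop
  endfacet
  facet normal 0.0000 0.0000 1.0000
    outer loop
      vertex 22.0 11.0 25.0
      vertex 2.1 17.5 25.0
      vertex 0.0 11.0 25.0
    endloop
  endfacet
  facet normal 0.0000 0.0000 1.0000
    outer loop
      vertex 22.0 11.0 25.0
      vertex 0.0 11.0 25.0
      vertex 2.1 4.5 25.0
    endloop
  endfacet
  facet normal 0.0000 0.0000 1.0000
    outer loop
      vertex 22.0 11.0 25.0
      vertex 2.1 4.5 25.0
      vertex 7.6 0.5 25.0
    endloop
  endfacet
  facet normal 0.0000 0.0000 1.0000
    outer loop
      vertex 22.0 11.0 25.0
      vertex 7.6 0.5 25.0
      vertex 14.4 0.5 25.0
    endloop
  endfacet
  facet normal 0.0000 0.0000 1.0000
    outer loop
      vertex 22.0 11.0 25.0
      vertex 14.4 0.5 25.0
      vertex 19.9 4.5 25.0
    endloop
  endfacet
  facet normal 0.9516 0.3074 0.0000
    outer loop
      vertex 22.0 11.0 0.0
      vertex 19.9 17.5 0.0
      vertex 19.9 17.5 25.0
    endloop
  endfacet
  facet normal 0.9516 0.3074 0.0000
    outer loop
      vertex 22.0 11.0 0.0
      vertex 19.9 17.5 25.0
      vertex 22.0 11.0 25.0
    endloop
  endfacet
  facet normal 0.5882 0.8087 0.0000
    outer loop
      vertex 19.9 17.5 0.0
      vertex 14.4 21.5 0.0
      vertex 14.4 21.5 25.0
    endloop
  endfacet
  facet normal 0.5882 0.8087 0.0000
    outer loop
      vertex 19.9 17.5 0.0
      vertex 14.4 21.5 25.0
      vertex 19.9 17.5 25.0
    endloop
  endfacet
  facet normal 0.0000 1.0000 0.0000
    outer loop
      vertex 14.4 21.5 0.0
      vertex 7.6 21.5 0.0
      vertex 7.6 21.5 25.0
    endloop
  endfacet
  facet normal 0.0000 1.0000 0.0000
    outer loop
      vertex 14.4 21.5 0.0
      vertex 7.6 21.5 25.0
      vertex 14.4 21.5 25.0
    endloop
  endfacet
  facet normal -0.5882 0.8087 0.0000
    outer loop
      vertex 7.6 21.5 0.0
      vertex 2.1 17.5 0.0
      vertex 2.1 17.5 25.0
    endloop
  endfacet
  facet normal -0.5882 0.8087 0.0000
    outer loop
      vertex 7.6 21.5 0.0
      vertex 2.1 17.5 25.0
      vertex 7.6 21.5 25.0
    endloop
  endfacet
  facet normal -0.9516 0.3074 0.0000
    outer loop
      vertex 2.1 17.5 0.0
      vertex 0.0 11.0 0.0
      vertex 0.0 11.0 25.0
    endloop
  endfacet
  facet normal -0.9516 0.3074 0.0000
    outer loop
      vertex 2.1 17.5 0.0
      vertex 0.0 11.0 25.0
      vertex 2.1 17.5 25.0
    endloop
  endfacet
  facet normal -0.9516 -0.3074 0.0000
    outer loop
      vertex 0.0 11.0 0.0
      vertex 2.1 4.5 0.0
      vertex 2.1 4.5 25.0
    endloop
  endfacet
  facet normal -0.9516 -0.3074 0.0000
    outer loop
      vertex 0.0 11.0 0.0
      vertex 2.1 4.5 25.0
      vertex 0.0 11.0 25.0
    endloop
  endfacet
  facet normal -0.5882 -0.8087 0.0000
    outer loop
      vertex 2.1 4.5 0.0
      vertex 7.6 0.5 0.0
      vertex 7.6 0.5 25.0
    endloop
  endfacet
  facet normal -0.5882 -0.8087 0.0000
    outer loop
      vertex 2.1 4.5 0.0
      vertex 7.6 0.5 25.0
      vertex 2.1 4.5 25.0
    endloop
  endfacet
  facet normal 0.0000 -1.0000 0.0000
    outer loop
      vertex 7.6 0.5 0.0
      vertex 14.4 0.5 0.0
      vertex 14.4 0.5 25.0
    endloop
  endfacet
  facet normal 0.0000 -1.0000 0.0000
    outer loop
      vertex 7.6 0.5 0.0
      vertex 14.4 0.5 25.0
      vertex 7.6 0.5 25.0
    endloop
  endfacet
  facet normal 0.5882 -0.8087 0.0000
    outer loop
      vertex 14.4 0.5 0.0
      vertex 19.9 4.5 0.0
      vertex 19.9 4.5 25.0
    endloop
  endfacet
  facet normal 0.5882 -0.8087 0.0000
    outer loop
      vertex 14.4 0.5 0.0
      vertex 19.9 4.5 25.0
      vertex 14.4 0.5 25.0
    endloop
  endfacet
  facet normal 0.9516 -0.3074 0.0000
    outer loop
      vertex 19.9 4.5 0.0
      vertex 22.0 11.0 0.0
      vertex 22.0 11.0 25.0
    endloop
  endfacet
  facet normal 0.9516 -0.3074 0.0000
    outer loop
      vertex 19.9 4.5 0.0
      vertex 22.0 11.0 25.0
      vertex 19.9 4.5 25.0
    endloop
  endfacet
endsolid part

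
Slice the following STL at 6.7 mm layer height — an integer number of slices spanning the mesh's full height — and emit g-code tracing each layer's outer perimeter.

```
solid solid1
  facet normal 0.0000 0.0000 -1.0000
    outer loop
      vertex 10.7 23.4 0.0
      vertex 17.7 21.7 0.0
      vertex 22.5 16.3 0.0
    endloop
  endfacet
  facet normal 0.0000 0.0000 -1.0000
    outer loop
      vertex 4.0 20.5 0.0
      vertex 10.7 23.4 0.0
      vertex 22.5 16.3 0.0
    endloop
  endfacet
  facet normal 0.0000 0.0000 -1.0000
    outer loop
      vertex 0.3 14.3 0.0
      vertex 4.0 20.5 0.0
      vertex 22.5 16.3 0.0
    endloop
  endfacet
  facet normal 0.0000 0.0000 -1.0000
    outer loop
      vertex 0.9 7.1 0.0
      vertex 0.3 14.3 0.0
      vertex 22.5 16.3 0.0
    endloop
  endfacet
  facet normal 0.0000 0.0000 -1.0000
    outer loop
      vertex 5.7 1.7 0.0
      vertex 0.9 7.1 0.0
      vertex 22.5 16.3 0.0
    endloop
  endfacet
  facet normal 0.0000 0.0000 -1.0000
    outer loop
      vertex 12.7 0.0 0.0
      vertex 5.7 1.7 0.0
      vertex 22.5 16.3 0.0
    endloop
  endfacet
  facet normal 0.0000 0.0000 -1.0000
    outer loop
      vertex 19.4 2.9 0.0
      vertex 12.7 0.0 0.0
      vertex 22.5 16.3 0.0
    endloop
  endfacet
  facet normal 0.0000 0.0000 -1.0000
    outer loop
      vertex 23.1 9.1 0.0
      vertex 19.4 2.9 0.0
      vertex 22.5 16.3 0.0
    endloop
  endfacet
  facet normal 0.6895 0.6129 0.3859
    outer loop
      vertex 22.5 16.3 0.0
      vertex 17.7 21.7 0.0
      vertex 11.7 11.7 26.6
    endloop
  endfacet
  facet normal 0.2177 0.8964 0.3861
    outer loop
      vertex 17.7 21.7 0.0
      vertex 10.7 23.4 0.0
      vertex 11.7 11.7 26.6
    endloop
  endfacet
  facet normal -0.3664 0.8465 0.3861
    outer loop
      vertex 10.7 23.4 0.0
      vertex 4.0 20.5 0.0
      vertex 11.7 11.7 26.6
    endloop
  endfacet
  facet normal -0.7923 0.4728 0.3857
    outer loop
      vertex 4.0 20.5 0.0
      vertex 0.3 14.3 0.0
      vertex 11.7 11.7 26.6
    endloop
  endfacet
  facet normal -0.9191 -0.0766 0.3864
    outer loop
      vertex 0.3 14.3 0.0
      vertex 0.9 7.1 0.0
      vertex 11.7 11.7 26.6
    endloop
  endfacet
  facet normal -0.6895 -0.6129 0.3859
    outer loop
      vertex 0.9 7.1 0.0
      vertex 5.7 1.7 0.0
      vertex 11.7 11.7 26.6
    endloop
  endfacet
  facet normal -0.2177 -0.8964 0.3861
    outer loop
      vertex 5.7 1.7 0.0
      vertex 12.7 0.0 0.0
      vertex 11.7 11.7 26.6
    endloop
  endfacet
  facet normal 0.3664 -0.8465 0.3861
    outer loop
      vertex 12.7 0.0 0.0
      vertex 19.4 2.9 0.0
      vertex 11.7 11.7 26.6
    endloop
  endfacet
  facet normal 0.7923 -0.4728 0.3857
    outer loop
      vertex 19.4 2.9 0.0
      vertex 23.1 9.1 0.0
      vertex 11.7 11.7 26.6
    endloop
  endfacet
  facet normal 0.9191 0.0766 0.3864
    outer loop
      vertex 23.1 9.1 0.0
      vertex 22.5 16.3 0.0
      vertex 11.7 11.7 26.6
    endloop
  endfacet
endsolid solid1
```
; perimeter-only toolpath
G21 ; units = mm
G90 ; absolute positioning
G28 ; home
; layer 1
G0 Z6.7
G0 X19.8 Y15.2
G1 X16.2 Y19.2
G1 X10.9 Y20.5
G1 X5.9 Y18.3
G1 X3.1 Y13.7
G1 X3.6 Y8.2
G1 X7.2 Y4.2
G1 X12.4 Y2.9
G1 X17.5 Y5.1
G1 X20.3 Y9.8
G1 X19.8 Y15.2
; layer 2
G0 Z13.3
G0 X17.1 Y14.0
G1 X14.7 Y16.7
G1 X11.2 Y17.5
G1 X7.8 Y16.1
G1 X6.0 Y13.0
G1 X6.3 Y9.4
G1 X8.7 Y6.7
G1 X12.2 Y5.8
G1 X15.5 Y7.3
G1 X17.4 Y10.4
G1 X17.1 Y14.0
; layer 3
G0 Z20.0
G0 X14.4 Y12.8
G1 X13.2 Y14.2
G1 X11.4 Y14.6
G1 X9.8 Y13.9
G1 X8.8 Y12.3
G1 X9.0 Y10.5
G1 X10.2 Y9.2
G1 X11.9 Y8.8
G1 X13.6 Y9.5
G1 X14.5 Y11.0
G1 X14.4 Y12.8
M2 ; end

The solid is a regular 10-sided pyramid, base circumscribed radius ≈ 11.7 mm, apex at z ≈ 26.6 mm. Slicing at Δz = 6.7 mm — 4 equal slices spanning the solid's height, so layer i sits at z = i·h/4 — gives 3 non-empty perimeters. Each is a 10-segment closed polygon; G0 lifts to the layer z and rapids to the start vertex, then G1 traces the edges. The cross-section shrinks linearly with z (the slice at the apex is degenerate and omitted).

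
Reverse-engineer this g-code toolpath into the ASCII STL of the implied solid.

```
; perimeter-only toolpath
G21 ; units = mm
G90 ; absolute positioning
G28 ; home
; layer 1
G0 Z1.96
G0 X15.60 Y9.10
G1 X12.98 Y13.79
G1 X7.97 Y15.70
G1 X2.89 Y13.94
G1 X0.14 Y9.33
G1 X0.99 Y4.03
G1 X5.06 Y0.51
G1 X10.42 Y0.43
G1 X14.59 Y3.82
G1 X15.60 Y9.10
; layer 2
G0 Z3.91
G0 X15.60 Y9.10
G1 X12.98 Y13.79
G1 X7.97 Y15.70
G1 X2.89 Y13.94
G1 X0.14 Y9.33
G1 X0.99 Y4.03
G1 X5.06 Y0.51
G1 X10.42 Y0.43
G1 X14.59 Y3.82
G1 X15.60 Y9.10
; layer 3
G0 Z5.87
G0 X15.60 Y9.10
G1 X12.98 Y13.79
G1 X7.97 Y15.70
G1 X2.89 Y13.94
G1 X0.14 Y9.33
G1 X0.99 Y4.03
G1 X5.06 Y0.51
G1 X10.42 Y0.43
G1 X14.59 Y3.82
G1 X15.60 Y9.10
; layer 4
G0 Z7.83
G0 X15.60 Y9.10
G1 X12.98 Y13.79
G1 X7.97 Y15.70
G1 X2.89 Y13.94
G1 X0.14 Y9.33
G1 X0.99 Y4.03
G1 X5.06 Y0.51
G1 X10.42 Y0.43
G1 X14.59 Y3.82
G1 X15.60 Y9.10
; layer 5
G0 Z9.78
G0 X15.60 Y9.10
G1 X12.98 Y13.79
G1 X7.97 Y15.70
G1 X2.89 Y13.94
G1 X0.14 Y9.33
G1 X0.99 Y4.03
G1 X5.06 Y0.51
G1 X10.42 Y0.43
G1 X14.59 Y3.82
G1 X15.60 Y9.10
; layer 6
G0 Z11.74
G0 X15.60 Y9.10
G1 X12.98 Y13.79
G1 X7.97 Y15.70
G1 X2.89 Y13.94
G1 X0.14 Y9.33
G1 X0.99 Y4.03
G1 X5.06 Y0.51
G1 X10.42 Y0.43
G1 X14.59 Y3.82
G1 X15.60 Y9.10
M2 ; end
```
solid part
  facet normal 0.0000 0.0000 -1.0000
    outer loop
      vertex 7.97 15.70 0.00
      vertex 12.98 13.79 0.00
      vertex 15.60 9.10 0.00
    endloop
  endfacet
  facet normal 0.0000 0.0000 -1.0000
    outer loop
      vertex 2.89 13.94 0.00
      vertex 7.97 15.70 0.00
      vertex 15.60 9.10 0.00
    endloop
  endfacet
  facet normal 0.0000 0.0000 -1.0000
    outer loop
      vertex 0.14 9.33 0.00
      vertex 2.89 13.94 0.00
      vertex 15.60 9.10 0.00
    endloop
  endfacet
  facet normal 0.0000 0.0000 -1.0000
    outer loop
      vertex 0.99 4.03 0.00
      vertex 0.14 9.33 0.00
      vertex 15.60 9.10 0.00
    endloop
  endfacet
  facet normal 0.0000 0.0000 -1.0000
    outer loop
      vertex 5.06 0.51 0.00
      vertex 0.99 4.03 0.00
      vertex 15.60 9.10 0.00
    endloop
  endfacet
  facet normal 0.0000 0.0000 -1.0000
    outer loop
      vertex 10.42 0.43 0.00
      vertex 5.06 0.51 0.00
      vertex 15.60 9.10 0.00
    endloop
  endfacet
  facet normal 0.0000 0.0000 -1.0000
    outer loop
      vertex 14.59 3.82 0.00
      vertex 10.42 0.43 0.00
      vertex 15.60 9.10 0.00
    endloop
  endfacet
  facet normal 0.0000 0.0000 1.0000
    outer loop
      vertex 15.60 9.10 11.74
      vertex 12.98 13.79 11.74
      vertex 7.97 15.70 11.74
    endloop
  endfacet
  facet normal 0.0000 0.0000 1.0000
    outer loop
      vertex 15.60 9.10 11.74
      vertex 7.97 15.70 11.74
      vertex 2.89 13.94 11.74
    endloop
  endfacet
  facet normal 0.0000 0.0000 1.0000
    outer loop
      vertex 15.60 9.10 11.74
      vertex 2.89 13.94 11.74
      vertex 0.14 9.33 11.74
    endloop
  endfacet
  facet normal 0.0000 0.0000 1.0000
    outer loop
      vertex 15.60 9.10 11.74
      vertex 0.14 9.33 11.74
      vertex 0.99 4.03 11.74
    endloop
  endfacet
  facet normal 0.0000 0.0000 1.0000
    outer loop
      vertex 15.60 9.10 11.74
      vertex 0.99 4.03 11.74
      vertex 5.06 0.51 11.74
    endloop
  endfacet
  facet normal 0.0000 0.0000 1.0000
    outer loop
      vertex 15.60 9.10 11.74
      vertex 5.06 0.51 11.74
      vertex 10.42 0.43 11.74
    endloop
  endfacet
  facet normal 0.0000 0.0000 1.0000
    outer loop
      vertex 15.60 9.10 11.74
      vertex 10.42 0.43 11.74
      vertex 14.59 3.82 11.74
    endloop
  endfacet
  facet normal 0.8730 0.4877 0.0000
    outer loop
      vertex 15.60 9.10 0.00
      vertex 12.98 13.79 0.00
      vertex 12.98 13.79 11.74
    endloop
  endfacet
  facet normal 0.8730 0.4877 0.0000
    outer loop
      vertex 15.60 9.10 0.00
      vertex 12.98 13.79 11.74
      vertex 15.60 9.10 11.74
    endloop
  endfacet
  facet normal 0.3562 0.9344 0.0000
    outer loop
      vertex 12.98 13.79 0.00
      vertex 7.97 15.70 0.00
      vertex 7.97 15.70 11.74
    endloop
  endfacet
  facet normal 0.3562 0.9344 0.0000
    outer loop
      vertex 12.98 13.79 0.00
      vertex 7.97 15.70 11.74
      vertex 12.98 13.79 11.74
    endloop
  endfacet
  facet normal -0.3274 0.9449 0.0000
    outer loop
      vertex 7.97 15.70 0.00
      vertex 2.89 13.94 0.00
      vertex 2.89 13.94 11.74
    endloop
  endfacet
  facet normal -0.3274 0.9449 0.0000
    outer loop
      vertex 7.97 15.70 0.00
      vertex 2.89 13.94 11.74
      vertex 7.97 15.70 11.74
    endloop
  endfacet
  facet normal -0.8588 0.5123 0.0000
    outer loop
      vertex 2.89 13.94 0.00
      vertex 0.14 9.33 0.00
      vertex 0.14 9.33 11.74
    endloop
  endfacet
  facet normal -0.8588 0.5123 0.0000
    outer loop
      vertex 2.89 13.94 0.00
      vertex 0.14 9.33 11.74
      vertex 2.89 13.94 11.74
    endloop
  endfacet
  facet normal -0.9874 -0.1584 0.0000
    outer loop
      vertex 0.14 9.33 0.00
      vertex 0.99 4.03 0.00
      vertex 0.99 4.03 11.74
    endloop
  endfacet
  facet normal -0.9874 -0.1584 0.0000
    outer loop
      vertex 0.14 9.33 0.00
      vertex 0.99 4.03 11.74
      vertex 0.14 9.33 11.74
    endloop
  endfacet
  facet normal -0.6542 -0.7564 0.0000
    outer loop
      vertex 0.99 4.03 0.00
      vertex 5.06 0.51 0.00
      vertex 5.06 0.51 11.74
    endloop
  endfacet
  facet normal -0.6542 -0.7564 0.0000
    outer loop
      vertex 0.99 4.03 0.00
      vertex 5.06 0.51 11.74
      vertex 0.99 4.03 11.74
    endloop
  endfacet
  facet normal -0.0149 -0.9999 0.0000
    outer loop
      vertex 5.06 0.51 0.00
      vertex 10.42 0.43 0.00
      vertex 10.42 0.43 11.74
    endloop
  endfacet
  facet normal -0.0149 -0.9999 0.0000
    outer loop
      vertex 5.06 0.51 0.00
      vertex 10.42 0.43 11.74
      vertex 5.06 0.51 11.74
    endloop
  endfacet
  facet normal 0.6308 -0.7759 0.0000
    outer loop
      vertex 10.42 0.43 0.00
      vertex 14.59 3.82 0.00
      vertex 14.59 3.82 11.74
    endloop
  endfacet
  facet normal 0.6308 -0.7759 0.0000
    outer loop
      vertex 10.42 0.43 0.00
      vertex 14.59 3.82 11.74
      vertex 10.42 0.43 11.74
    endloop
  endfacet
  facet normal 0.9822 -0.1879 0.0000
    outer loop
      vertex 14.59 3.82 0.00
      vertex 15.60 9.10 0.00
      vertex 15.60 9.10 11.74
    endloop
  endfacet
  facet normal 0.9822 -0.1879 0.0000
    outer loop
      vertex 14.59 3.82 0.00
      vertex 15.60 9.10 11.74
      vertex 14.59 3.82 11.74
    endloop
  endfacet
endsolid part

The G0 Z moves step by Δz≈1.96 mm. Every layer's G1 loop is the same polygon, so the solid is a straight extrusion of it from z=0 to z≈11.7. Closing with flat bottom and top caps and triangulating gives 32 facets — a regular 9-sided prism (a cylinder approximated with 9 flat sides), circumscribed radius ≈ 7.85 mm, height ≈ 11.7 mm.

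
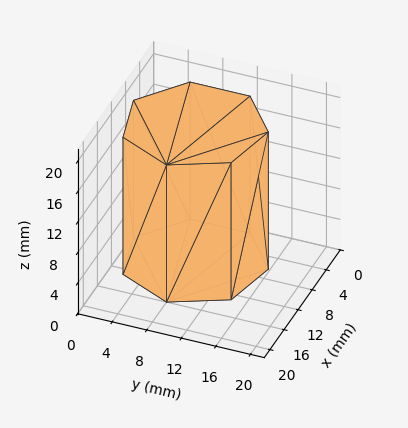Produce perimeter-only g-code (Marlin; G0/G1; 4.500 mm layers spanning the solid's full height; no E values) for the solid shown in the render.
Reading the render: the shape is a regular 7-sided prism (a cylinder approximated with 7 flat sides), circumscribed radius ≈ 8 mm, height ≈ 18 mm (dimensions read to the nearest mm from the axis ticks). For the g-code, the solid's height is divided into equal slices at the stated Δz and each level perimeter traced with G1 moves after a G0 lift.

; perimeter-only toolpath
G21 ; units = mm
G90 ; absolute positioning
G28 ; home
; layer 1
G0 Z4.500
G0 X16.000 Y8.000
G1 X12.988 Y14.255
G1 X6.220 Y15.799
G1 X0.792 Y11.471
G1 X0.792 Y4.529
G1 X6.220 Y0.201
G1 X12.988 Y1.745
G1 X16.000 Y8.000
; layer 2
G0 Z9.000
G0 X16.000 Y8.000
G1 X12.988 Y14.255
G1 X6.220 Y15.799
G1 X0.792 Y11.471
G1 X0.792 Y4.529
G1 X6.220 Y0.201
G1 X12.988 Y1.745
G1 X16.000 Y8.000
; layer 3
G0 Z13.500
G0 X16.000 Y8.000
G1 X12.988 Y14.255
G1 X6.220 Y15.799
G1 X0.792 Y11.471
G1 X0.792 Y4.529
G1 X6.220 Y0.201
G1 X12.988 Y1.745
G1 X16.000 Y8.000
; layer 4
G0 Z18.000
G0 X16.000 Y8.000
G1 X12.988 Y14.255
G1 X6.220 Y15.799
G1 X0.792 Y11.471
G1 X0.792 Y4.529
G1 X6.220 Y0.201
G1 X12.988 Y1.745
G1 X16.000 Y8.000
M2 ; end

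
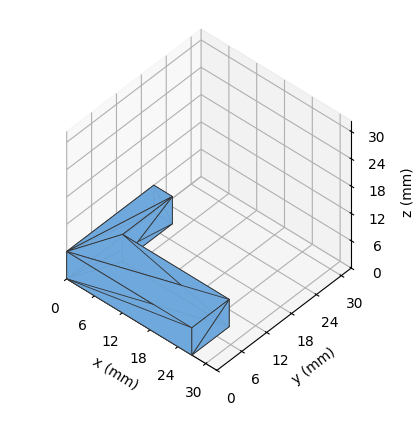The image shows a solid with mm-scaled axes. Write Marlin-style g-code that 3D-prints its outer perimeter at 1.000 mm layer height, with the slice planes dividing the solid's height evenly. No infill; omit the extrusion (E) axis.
Reading the render: the shape is an L-shaped prism: outer 27 × 21 mm, arm thicknesses ≈ 9 mm (horizontal) and 4 mm (vertical), extruded 6 mm in z (dimensions read to the nearest mm from the axis ticks). For the g-code, the solid's height is divided into equal slices at the stated Δz and each level perimeter traced with G1 moves after a G0 lift.

; perimeter-only toolpath
G21 ; units = mm
G90 ; absolute positioning
G28 ; home
; layer 1
G0 Z1.000
G0 X0.000 Y0.000
G1 X27.000 Y0.000
G1 X27.000 Y9.000
G1 X4.000 Y9.000
G1 X4.000 Y21.000
G1 X0.000 Y21.000
G1 X0.000 Y0.000
; layer 2
G0 Z2.000
G0 X0.000 Y0.000
G1 X27.000 Y0.000
G1 X27.000 Y9.000
G1 X4.000 Y9.000
G1 X4.000 Y21.000
G1 X0.000 Y21.000
G1 X0.000 Y0.000
; layer 3
G0 Z3.000
G0 X0.000 Y0.000
G1 X27.000 Y0.000
G1 X27.000 Y9.000
G1 X4.000 Y9.000
G1 X4.000 Y21.000
G1 X0.000 Y21.000
G1 X0.000 Y0.000
; layer 4
G0 Z4.000
G0 X0.000 Y0.000
G1 X27.000 Y0.000
G1 X27.000 Y9.000
G1 X4.000 Y9.000
G1 X4.000 Y21.000
G1 X0.000 Y21.000
G1 X0.000 Y0.000
; layer 5
G0 Z5.000
G0 X0.000 Y0.000
G1 X27.000 Y0.000
G1 X27.000 Y9.000
G1 X4.000 Y9.000
G1 X4.000 Y21.000
G1 X0.000 Y21.000
G1 X0.000 Y0.000
; layer 6
G0 Z6.000
G0 X0.000 Y0.000
G1 X27.000 Y0.000
G1 X27.000 Y9.000
G1 X4.000 Y9.000
G1 X4.000 Y21.000
G1 X0.000 Y21.000
G1 X0.000 Y0.000
M2 ; end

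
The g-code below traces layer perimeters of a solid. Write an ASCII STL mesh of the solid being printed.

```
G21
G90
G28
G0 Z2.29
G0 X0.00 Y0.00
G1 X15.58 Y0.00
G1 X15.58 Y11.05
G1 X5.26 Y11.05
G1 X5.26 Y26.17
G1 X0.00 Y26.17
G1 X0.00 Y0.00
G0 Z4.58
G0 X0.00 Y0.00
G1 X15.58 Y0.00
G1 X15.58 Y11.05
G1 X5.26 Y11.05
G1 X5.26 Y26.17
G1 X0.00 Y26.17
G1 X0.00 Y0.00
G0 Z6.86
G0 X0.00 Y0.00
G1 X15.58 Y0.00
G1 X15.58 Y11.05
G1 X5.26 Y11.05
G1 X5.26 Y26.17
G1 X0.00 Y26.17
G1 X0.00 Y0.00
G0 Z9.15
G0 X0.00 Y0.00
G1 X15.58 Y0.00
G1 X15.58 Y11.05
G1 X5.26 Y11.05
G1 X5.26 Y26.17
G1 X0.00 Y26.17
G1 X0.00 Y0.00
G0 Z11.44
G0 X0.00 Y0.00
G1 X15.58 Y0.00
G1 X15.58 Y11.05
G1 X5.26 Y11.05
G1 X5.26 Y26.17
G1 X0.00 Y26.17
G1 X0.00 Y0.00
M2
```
solid part
  facet normal 0.0000 0.0000 -1.0000
    outer loop
      vertex 15.58 11.05 0.00
      vertex 15.58 0.00 0.00
      vertex 0.00 0.00 0.00
    endloop
  endfacet
  facet normal 0.0000 0.0000 -1.0000
    outer loop
      vertex 5.26 11.05 0.00
      vertex 15.58 11.05 0.00
      vertex 0.00 0.00 0.00
    endloop
  endfacet
  facet normal 0.0000 0.0000 -1.0000
    outer loop
      vertex 5.26 26.17 0.00
      vertex 5.26 11.05 0.00
      vertex 0.00 0.00 0.00
    endloop
  endfacet
  facet normal 0.0000 0.0000 -1.0000
    outer loop
      vertex 0.00 26.17 0.00
      vertex 5.26 26.17 0.00
      vertex 0.00 0.00 0.00
    endloop
  endfacet
  facet normal 0.0000 0.0000 1.0000
    outer loop
      vertex 0.00 0.00 11.44
      vertex 15.58 0.00 11.44
      vertex 15.58 11.05 11.44
    endloop
  endfacet
  facet normal 0.0000 0.0000 1.0000
    outer loop
      vertex 0.00 0.00 11.44
      vertex 15.58 11.05 11.44
      vertex 5.26 11.05 11.44
    endloop
  endfacet
  facet normal 0.0000 0.0000 1.0000
    outer loop
      vertex 0.00 0.00 11.44
      vertex 5.26 11.05 11.44
      vertex 5.26 26.17 11.44
    endloop
  endfacet
  facet normal 0.0000 0.0000 1.0000
    outer loop
      vertex 0.00 0.00 11.44
      vertex 5.26 26.17 11.44
      vertex 0.00 26.17 11.44
    endloop
  endfacet
  facet normal 0.0000 -1.0000 0.0000
    outer loop
      vertex 0.00 0.00 0.00
      vertex 15.58 0.00 0.00
      vertex 15.58 0.00 11.44
    endloop
  endfacet
  facet normal 0.0000 -1.0000 0.0000
    outer loop
      vertex 0.00 0.00 0.00
      vertex 15.58 0.00 11.44
      vertex 0.00 0.00 11.44
    endloop
  endfacet
  facet normal 1.0000 0.0000 0.0000
    outer loop
      vertex 15.58 0.00 0.00
      vertex 15.58 11.05 0.00
      vertex 15.58 11.05 11.44
    endloop
  endfacet
  facet normal 1.0000 0.0000 0.0000
    outer loop
      vertex 15.58 0.00 0.00
      vertex 15.58 11.05 11.44
      vertex 15.58 0.00 11.44
    endloop
  endfacet
  facet normal 0.0000 1.0000 0.0000
    outer loop
      vertex 15.58 11.05 0.00
      vertex 5.26 11.05 0.00
      vertex 5.26 11.05 11.44
    endloop
  endfacet
  facet normal 0.0000 1.0000 0.0000
    outer loop
      vertex 15.58 11.05 0.00
      vertex 5.26 11.05 11.44
      vertex 15.58 11.05 11.44
    endloop
  endfacet
  facet normal 1.0000 0.0000 0.0000
    outer loop
      vertex 5.26 11.05 0.00
      vertex 5.26 26.17 0.00
      vertex 5.26 26.17 11.44
    endloop
  endfacet
  facet normal 1.0000 0.0000 0.0000
    outer loop
      vertex 5.26 11.05 0.00
      vertex 5.26 26.17 11.44
      vertex 5.26 11.05 11.44
    endloop
  endfacet
  facet normal 0.0000 1.0000 0.0000
    outer loop
      vertex 5.26 26.17 0.00
      vertex 0.00 26.17 0.00
      vertex 0.00 26.17 11.44
    endloop
  endfacet
  facet normal 0.0000 1.0000 0.0000
    outer loop
      vertex 5.26 26.17 0.00
      vertex 0.00 26.17 11.44
      vertex 5.26 26.17 11.44
    endloop
  endfacet
  facet normal -1.0000 0.0000 0.0000
    outer loop
      vertex 0.00 26.17 0.00
      vertex 0.00 0.00 0.00
      vertex 0.00 0.00 11.44
    endloop
  endfacet
  facet normal -1.0000 0.0000 0.0000
    outer loop
      vertex 0.00 26.17 0.00
      vertex 0.00 0.00 11.44
      vertex 0.00 26.17 11.44
    endloop
  endfacet
endsolid part

The G0 Z moves step by Δz≈2.29 mm. Every layer's G1 loop is the same polygon, so the solid is a straight extrusion of it from z=0 to z≈11.4. Closing with flat bottom and top caps and triangulating gives 20 facets — an L-shaped prism: outer 15.6 × 26.2 mm, arm thicknesses ≈ 11.1 mm (horizontal) and 5.26 mm (vertical), extruded 11.4 mm in z.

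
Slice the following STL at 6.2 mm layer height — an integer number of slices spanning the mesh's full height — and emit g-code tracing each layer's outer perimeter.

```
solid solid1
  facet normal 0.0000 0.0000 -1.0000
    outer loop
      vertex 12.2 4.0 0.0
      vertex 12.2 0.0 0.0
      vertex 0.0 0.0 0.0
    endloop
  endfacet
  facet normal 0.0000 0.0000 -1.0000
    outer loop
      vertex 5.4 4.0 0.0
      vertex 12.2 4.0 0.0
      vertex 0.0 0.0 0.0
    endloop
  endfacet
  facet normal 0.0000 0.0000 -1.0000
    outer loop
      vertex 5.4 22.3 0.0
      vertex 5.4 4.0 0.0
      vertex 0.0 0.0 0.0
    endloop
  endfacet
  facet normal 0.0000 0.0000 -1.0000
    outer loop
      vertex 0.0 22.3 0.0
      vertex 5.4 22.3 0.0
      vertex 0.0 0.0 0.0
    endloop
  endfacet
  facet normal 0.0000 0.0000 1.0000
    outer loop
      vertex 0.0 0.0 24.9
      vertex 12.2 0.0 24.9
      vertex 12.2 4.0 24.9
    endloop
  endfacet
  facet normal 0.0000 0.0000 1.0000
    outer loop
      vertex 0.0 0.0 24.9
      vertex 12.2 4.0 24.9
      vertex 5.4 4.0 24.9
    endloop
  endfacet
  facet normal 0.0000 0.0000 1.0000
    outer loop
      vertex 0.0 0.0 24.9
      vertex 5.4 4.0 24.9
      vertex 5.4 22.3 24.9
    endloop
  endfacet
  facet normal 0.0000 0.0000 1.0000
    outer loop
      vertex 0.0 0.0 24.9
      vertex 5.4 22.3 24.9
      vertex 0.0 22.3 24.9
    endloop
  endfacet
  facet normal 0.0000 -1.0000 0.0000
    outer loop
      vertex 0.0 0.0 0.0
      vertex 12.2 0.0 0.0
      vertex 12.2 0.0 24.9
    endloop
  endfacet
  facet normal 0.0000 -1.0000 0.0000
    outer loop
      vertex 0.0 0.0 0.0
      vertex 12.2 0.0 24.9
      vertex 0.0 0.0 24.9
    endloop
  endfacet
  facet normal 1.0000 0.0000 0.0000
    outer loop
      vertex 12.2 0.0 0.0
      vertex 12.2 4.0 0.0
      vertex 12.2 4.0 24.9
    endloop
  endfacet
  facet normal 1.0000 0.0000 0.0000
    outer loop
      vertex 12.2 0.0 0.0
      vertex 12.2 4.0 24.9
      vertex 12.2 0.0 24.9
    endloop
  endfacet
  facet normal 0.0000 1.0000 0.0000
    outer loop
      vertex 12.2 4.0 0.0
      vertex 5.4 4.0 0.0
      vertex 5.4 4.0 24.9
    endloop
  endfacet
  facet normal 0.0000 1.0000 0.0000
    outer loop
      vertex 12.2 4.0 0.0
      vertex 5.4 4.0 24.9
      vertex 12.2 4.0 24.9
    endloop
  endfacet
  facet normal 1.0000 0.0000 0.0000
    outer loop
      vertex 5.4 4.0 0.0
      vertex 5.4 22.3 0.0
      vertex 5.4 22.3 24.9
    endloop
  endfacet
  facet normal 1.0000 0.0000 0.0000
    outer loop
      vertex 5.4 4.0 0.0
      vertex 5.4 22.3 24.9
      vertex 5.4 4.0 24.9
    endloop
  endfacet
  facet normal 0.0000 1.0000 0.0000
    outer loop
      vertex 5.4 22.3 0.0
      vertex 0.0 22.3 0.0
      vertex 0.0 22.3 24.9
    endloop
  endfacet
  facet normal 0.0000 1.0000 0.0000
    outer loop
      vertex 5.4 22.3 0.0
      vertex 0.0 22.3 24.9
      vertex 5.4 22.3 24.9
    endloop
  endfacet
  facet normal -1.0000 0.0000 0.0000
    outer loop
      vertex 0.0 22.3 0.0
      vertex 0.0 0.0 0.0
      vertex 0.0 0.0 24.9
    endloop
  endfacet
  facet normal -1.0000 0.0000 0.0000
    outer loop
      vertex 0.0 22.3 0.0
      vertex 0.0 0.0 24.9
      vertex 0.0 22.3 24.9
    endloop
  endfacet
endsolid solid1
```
; perimeter-only toolpath
G21 ; units = mm
G90 ; absolute positioning
G28 ; home
; layer 1
G0 Z6.2
G0 X0.0 Y0.0
G1 X12.2 Y0.0
G1 X12.2 Y4.0
G1 X5.4 Y4.0
G1 X5.4 Y22.3
G1 X0.0 Y22.3
G1 X0.0 Y0.0
; layer 2
G0 Z12.4
G0 X0.0 Y0.0
G1 X12.2 Y0.0
G1 X12.2 Y4.0
G1 X5.4 Y4.0
G1 X5.4 Y22.3
G1 X0.0 Y22.3
G1 X0.0 Y0.0
; layer 3
G0 Z18.7
G0 X0.0 Y0.0
G1 X12.2 Y0.0
G1 X12.2 Y4.0
G1 X5.4 Y4.0
G1 X5.4 Y22.3
G1 X0.0 Y22.3
G1 X0.0 Y0.0
; layer 4
G0 Z24.9
G0 X0.0 Y0.0
G1 X12.2 Y0.0
G1 X12.2 Y4.0
G1 X5.4 Y4.0
G1 X5.4 Y22.3
G1 X0.0 Y22.3
G1 X0.0 Y0.0
M2 ; end

The solid is an L-shaped prism: outer 12.2 × 22.3 mm, arm thicknesses ≈ 4 mm (horizontal) and 5.4 mm (vertical), extruded 24.9 mm in z. Slicing at Δz = 6.2 mm — 4 equal slices spanning the solid's height, so layer i sits at z = i·h/4 — gives 4 non-empty perimeters. Each is a 6-segment closed polygon; G0 lifts to the layer z and rapids to the start vertex, then G1 traces the edges.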